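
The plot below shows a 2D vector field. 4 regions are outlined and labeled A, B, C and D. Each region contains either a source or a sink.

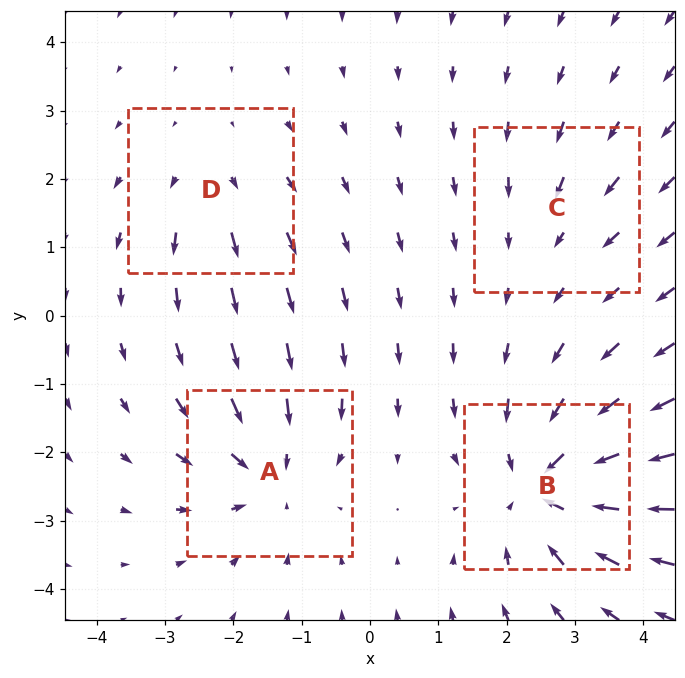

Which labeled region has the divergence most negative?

B

Divergence at each region's feature centre — A: about -5, B: about -7, C: about -2, D: about +3. Region B is most negative.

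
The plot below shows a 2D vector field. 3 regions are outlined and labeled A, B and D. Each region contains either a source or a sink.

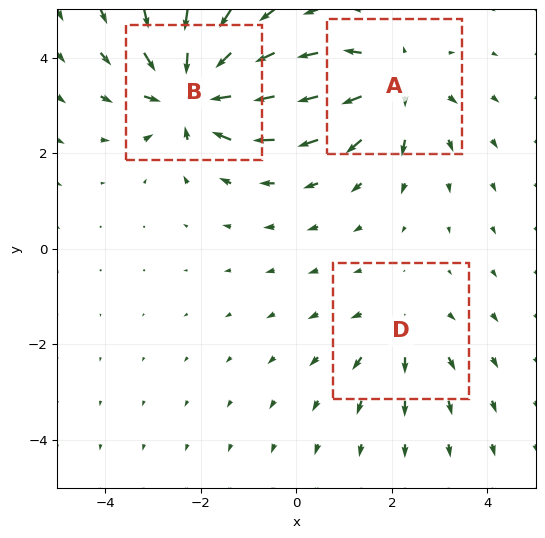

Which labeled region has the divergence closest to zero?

Divergence at each region's feature centre — A: about +4, B: about -6, D: about +2. Region D is closest to zero.

D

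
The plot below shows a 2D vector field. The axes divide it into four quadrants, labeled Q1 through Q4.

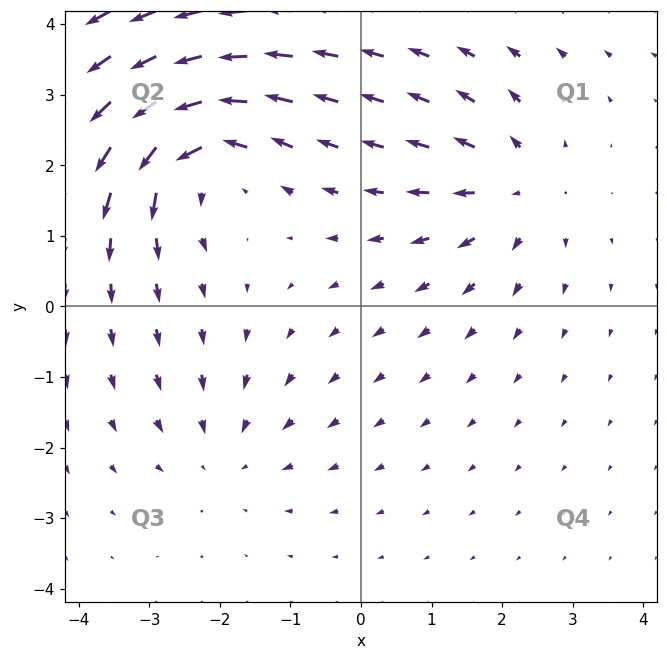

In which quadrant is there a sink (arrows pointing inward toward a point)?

The sink sits at approximately (-1.9, -2.1), which lies in quadrant Q3. The divergence there is about -2, negative as expected for a sink.

Q3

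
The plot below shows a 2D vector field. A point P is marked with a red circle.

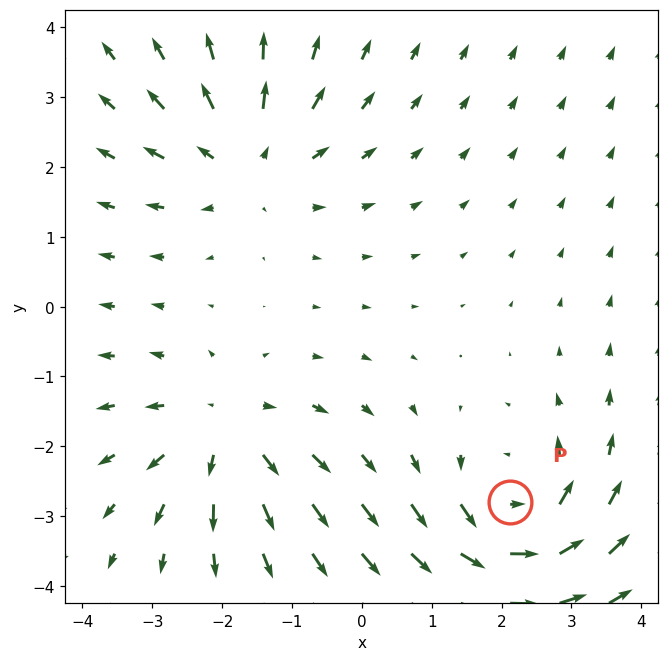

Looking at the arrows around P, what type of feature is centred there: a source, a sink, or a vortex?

vortex

At P (2.1, -2.8) the arrows circulate counterclockwise. Divergence ≈0, curl about +6 — near-zero divergence with nonzero curl is a vortex.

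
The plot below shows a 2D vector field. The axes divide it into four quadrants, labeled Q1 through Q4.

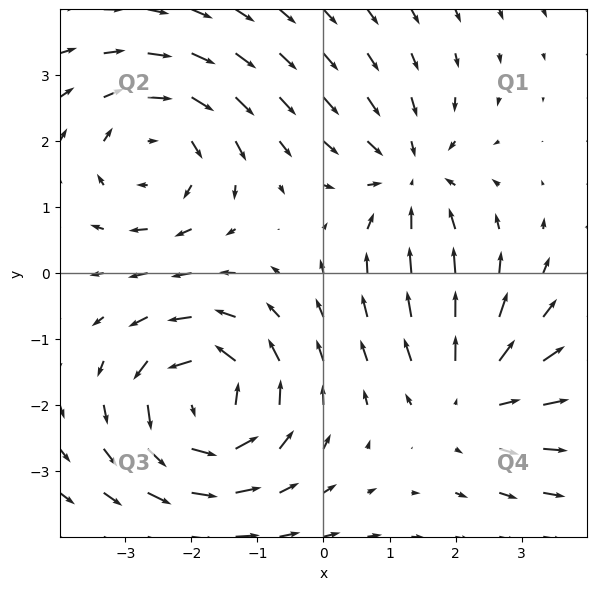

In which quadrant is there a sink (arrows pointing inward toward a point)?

The sink sits at approximately (1.3, 1.5), which lies in quadrant Q1. The divergence there is about -3, negative as expected for a sink.

Q1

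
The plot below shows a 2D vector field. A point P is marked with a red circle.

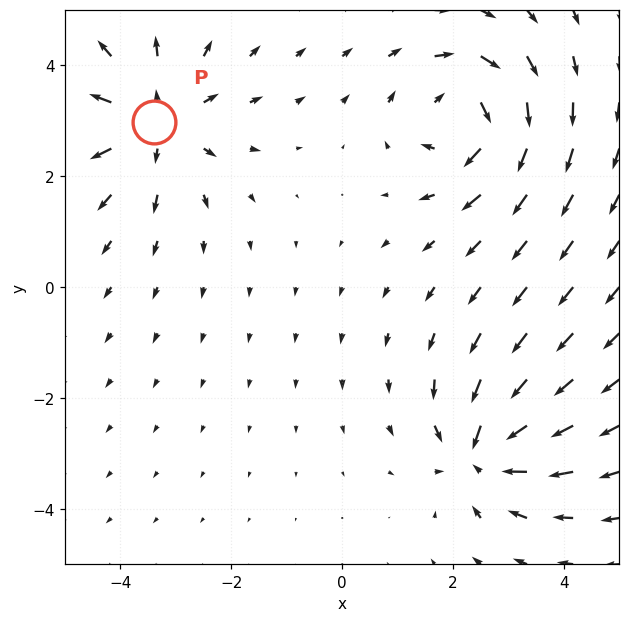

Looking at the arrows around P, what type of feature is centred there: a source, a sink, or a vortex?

source

At P (-3.4, 3.0) the arrows spread outward. Divergence about +4, curl ≈0 — positive divergence with near-zero curl is a source.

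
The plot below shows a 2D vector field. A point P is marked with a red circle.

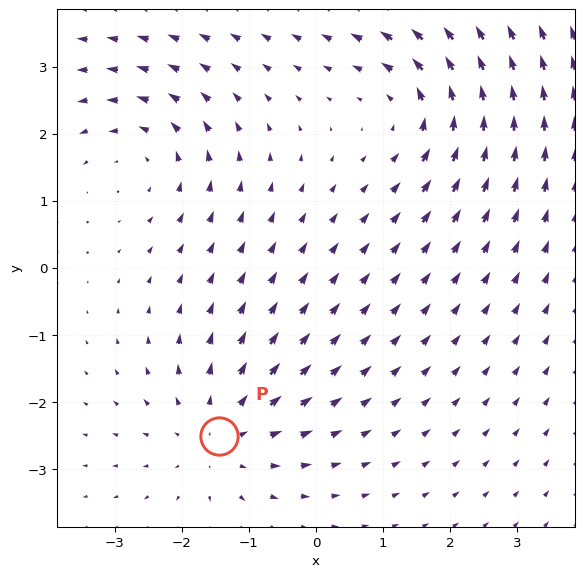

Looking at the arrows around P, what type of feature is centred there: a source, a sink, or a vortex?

At P (-1.5, -2.5) the arrows spread outward. Divergence about +4, curl ≈0 — positive divergence with near-zero curl is a source.

source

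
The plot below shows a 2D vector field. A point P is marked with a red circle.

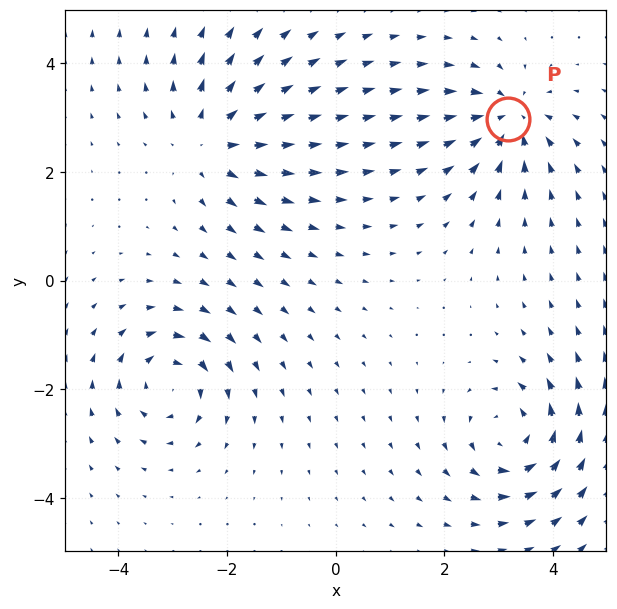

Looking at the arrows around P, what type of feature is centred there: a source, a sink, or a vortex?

At P (3.2, 3.0) the arrows converge inward. Divergence about -5, curl ≈0 — negative divergence with near-zero curl is a sink.

sink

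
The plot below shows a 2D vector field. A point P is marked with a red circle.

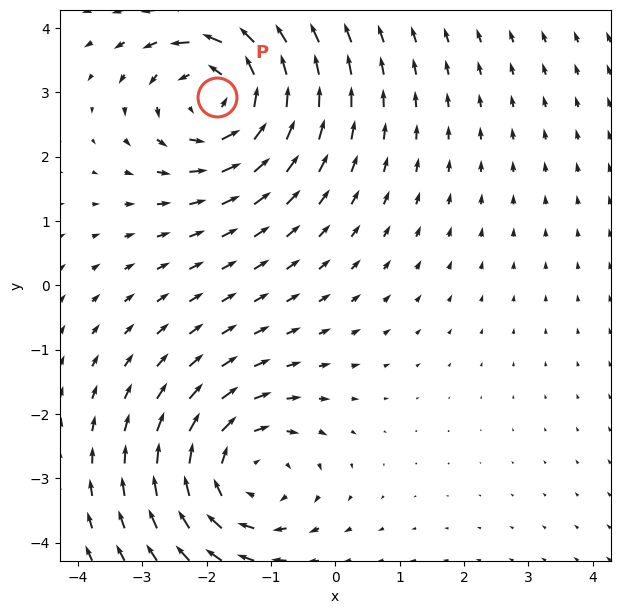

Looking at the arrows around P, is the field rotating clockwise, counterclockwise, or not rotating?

counterclockwise

Near P at (-1.8, 2.9) the arrows circulate counterclockwise. The curl (z-component) there is about +4; positive curl means counterclockwise rotation.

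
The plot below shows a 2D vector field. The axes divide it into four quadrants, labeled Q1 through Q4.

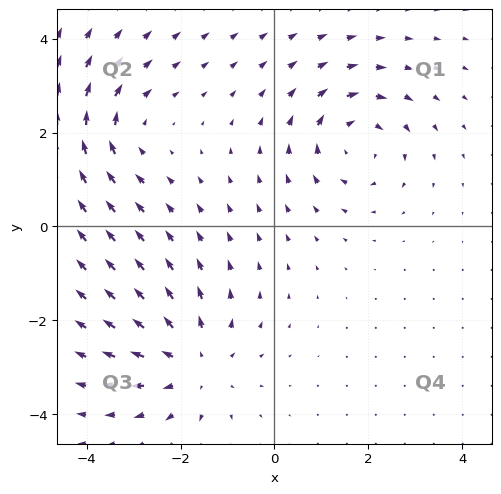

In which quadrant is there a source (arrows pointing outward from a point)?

Q3

The source sits at approximately (-1.7, -2.9), which lies in quadrant Q3. The divergence there is about +4, positive as expected for a source.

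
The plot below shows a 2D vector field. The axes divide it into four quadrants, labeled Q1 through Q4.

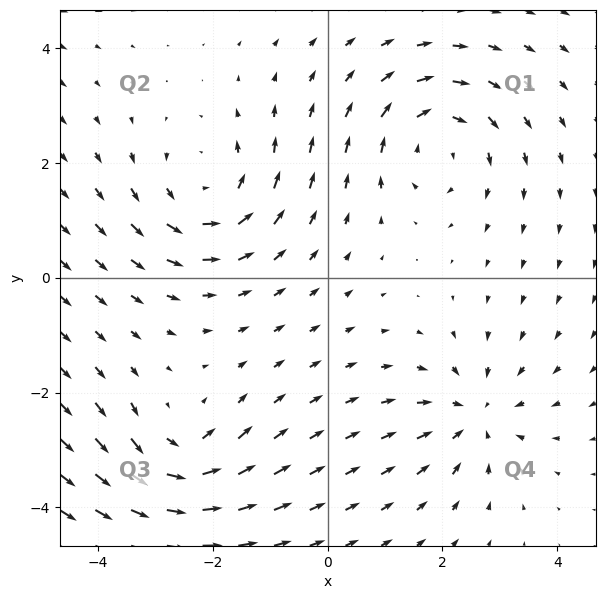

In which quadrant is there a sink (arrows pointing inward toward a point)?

The sink sits at approximately (2.6, -2.4), which lies in quadrant Q4. The divergence there is about -3, negative as expected for a sink.

Q4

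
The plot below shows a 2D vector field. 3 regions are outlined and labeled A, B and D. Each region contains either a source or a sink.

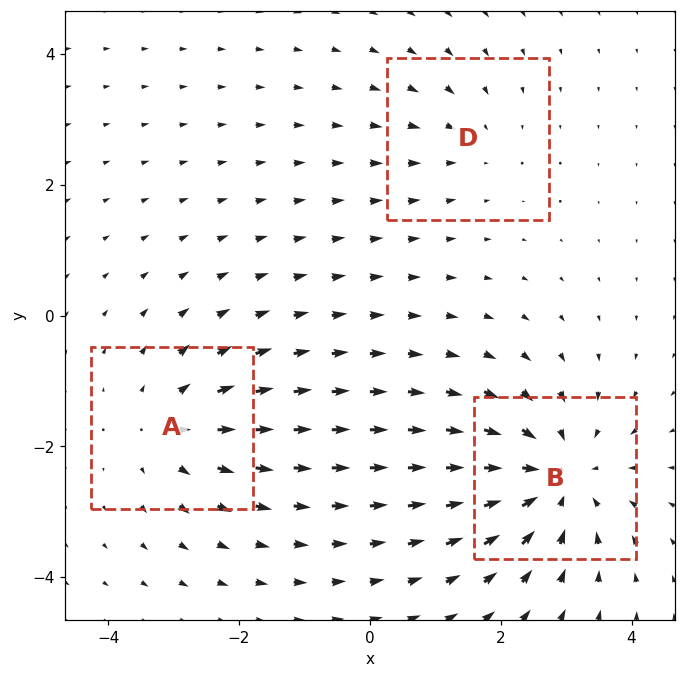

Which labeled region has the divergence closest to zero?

Divergence at each region's feature centre — A: about +3, B: about -4, D: about -2. Region D is closest to zero.

D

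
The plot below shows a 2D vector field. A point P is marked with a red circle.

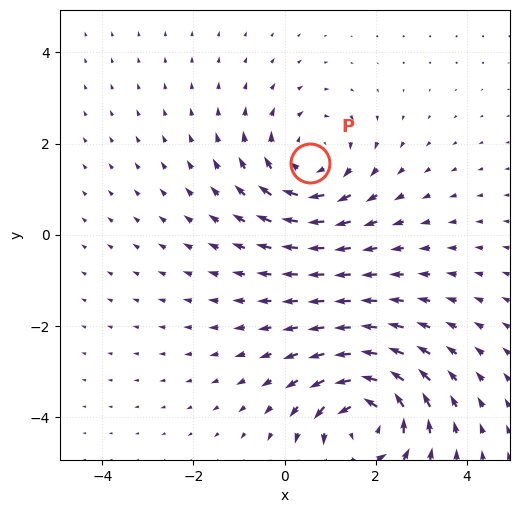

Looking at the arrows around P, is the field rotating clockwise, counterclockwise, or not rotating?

clockwise

Near P at (0.6, 1.6) the arrows circulate clockwise. The curl (z-component) there is about -3; negative curl means clockwise rotation.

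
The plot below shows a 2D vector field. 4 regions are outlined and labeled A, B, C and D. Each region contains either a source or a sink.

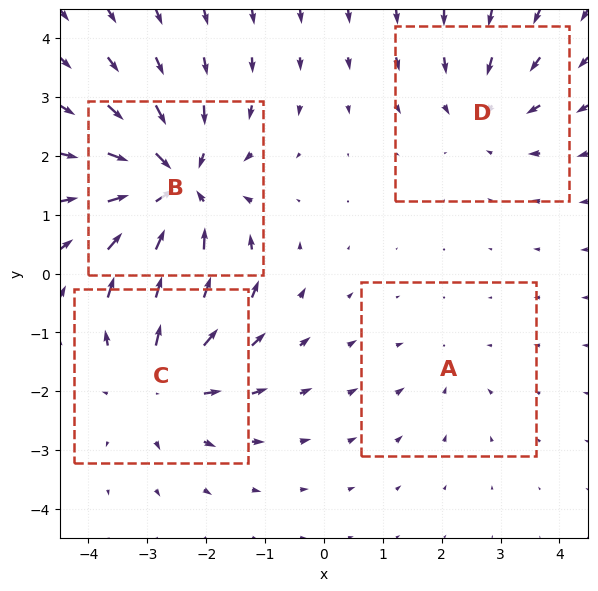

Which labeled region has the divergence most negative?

B

Divergence at each region's feature centre — A: about -2, B: about -6, C: about +4, D: about -3. Region B is most negative.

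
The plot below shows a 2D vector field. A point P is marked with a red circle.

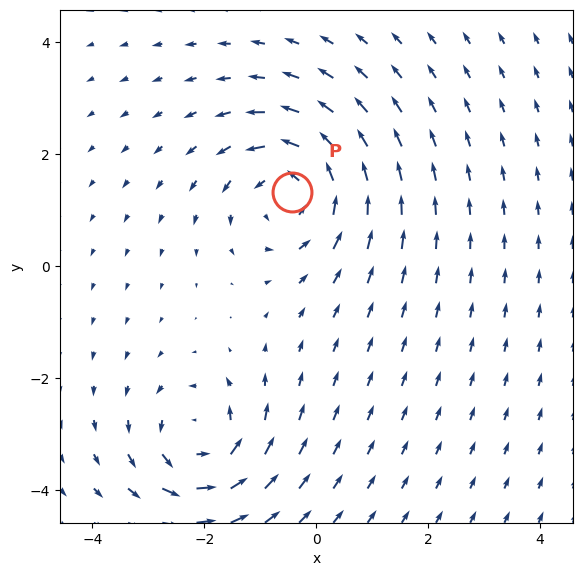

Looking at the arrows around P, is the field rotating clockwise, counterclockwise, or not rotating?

Near P at (-0.4, 1.3) the arrows circulate counterclockwise. The curl (z-component) there is about +4; positive curl means counterclockwise rotation.

counterclockwise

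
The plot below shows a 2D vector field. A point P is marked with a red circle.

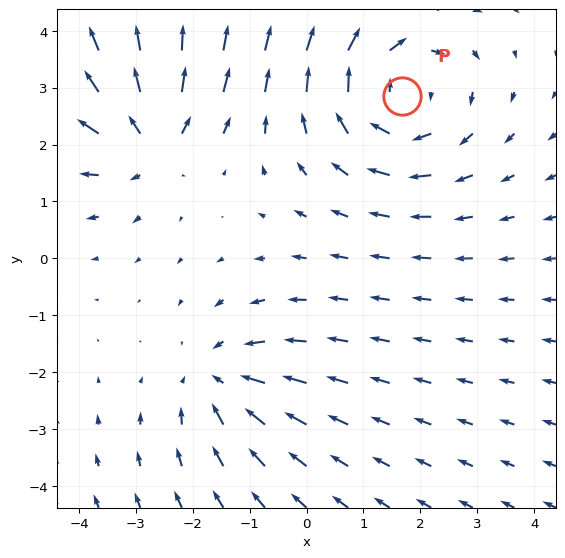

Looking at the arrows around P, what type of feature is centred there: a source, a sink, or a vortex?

vortex

At P (1.7, 2.9) the arrows circulate clockwise. Divergence ≈0, curl about -4 — near-zero divergence with nonzero curl is a vortex.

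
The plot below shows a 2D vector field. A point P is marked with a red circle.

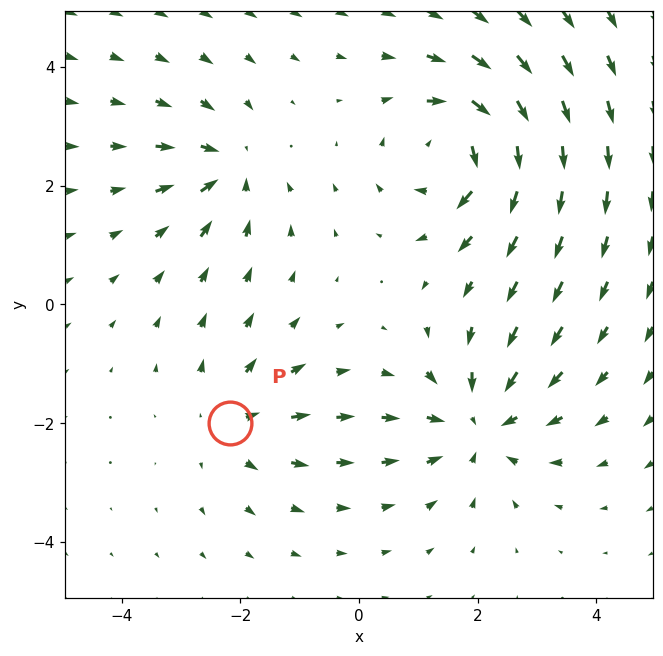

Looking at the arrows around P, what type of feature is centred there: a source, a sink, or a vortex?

source

At P (-2.2, -2.0) the arrows spread outward. Divergence about +3, curl ≈0 — positive divergence with near-zero curl is a source.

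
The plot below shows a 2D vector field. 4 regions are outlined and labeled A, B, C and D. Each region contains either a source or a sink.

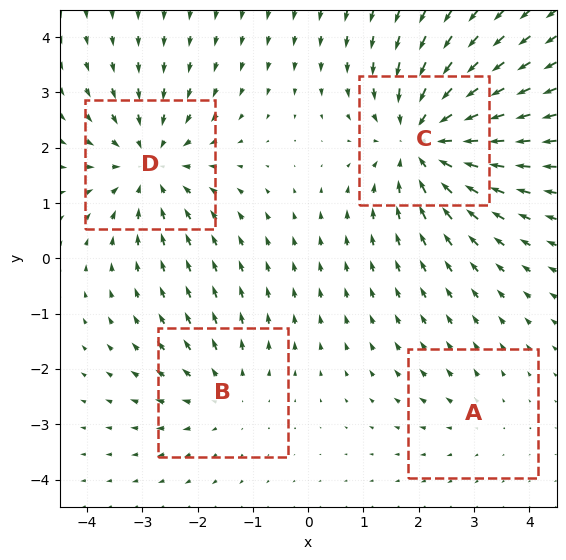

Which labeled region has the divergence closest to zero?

Divergence at each region's feature centre — A: about +2, B: about +3, C: about -6, D: about -5. Region A is closest to zero.

A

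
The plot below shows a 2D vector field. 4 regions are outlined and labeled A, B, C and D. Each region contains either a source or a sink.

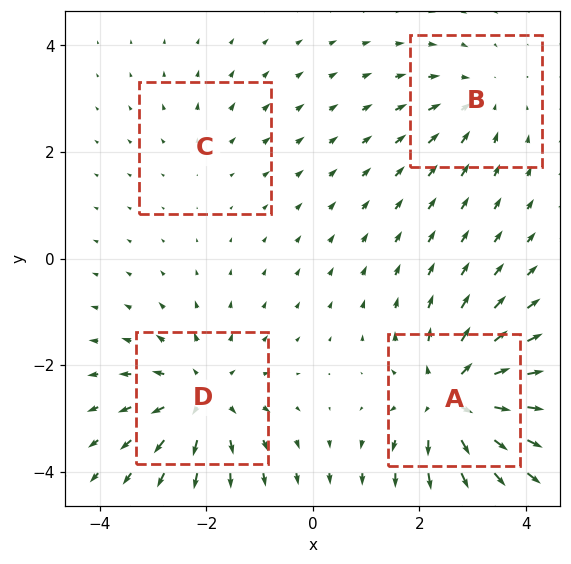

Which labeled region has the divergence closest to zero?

Divergence at each region's feature centre — A: about +7, B: about -3, C: about +2, D: about +5. Region C is closest to zero.

C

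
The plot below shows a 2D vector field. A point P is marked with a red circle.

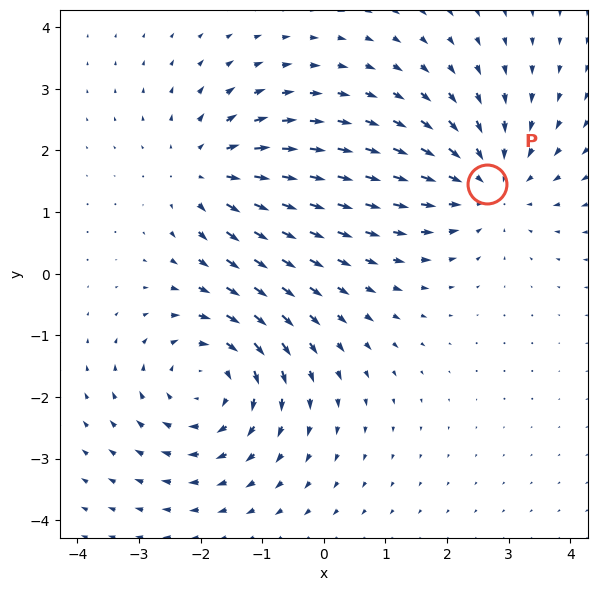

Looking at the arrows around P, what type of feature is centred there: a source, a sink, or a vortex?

At P (2.7, 1.5) the arrows converge inward. Divergence about -3, curl ≈0 — negative divergence with near-zero curl is a sink.

sink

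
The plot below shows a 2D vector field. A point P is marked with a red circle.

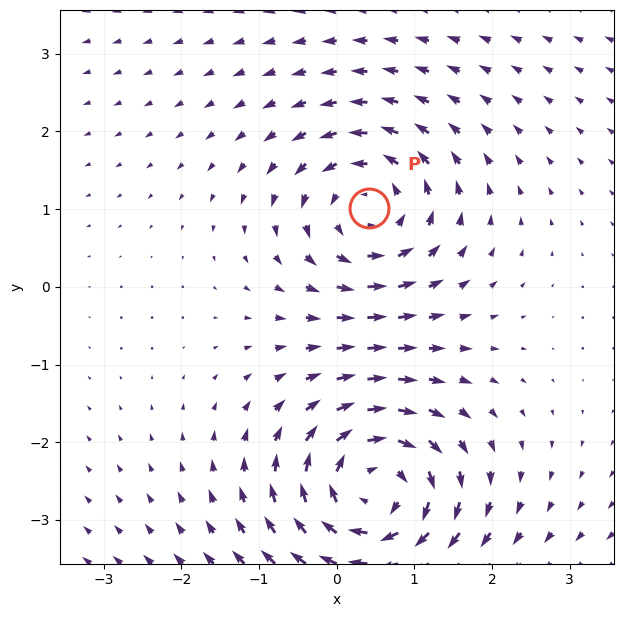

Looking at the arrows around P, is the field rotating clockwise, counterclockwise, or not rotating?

Near P at (0.4, 1.0) the arrows circulate counterclockwise. The curl (z-component) there is about +4; positive curl means counterclockwise rotation.

counterclockwise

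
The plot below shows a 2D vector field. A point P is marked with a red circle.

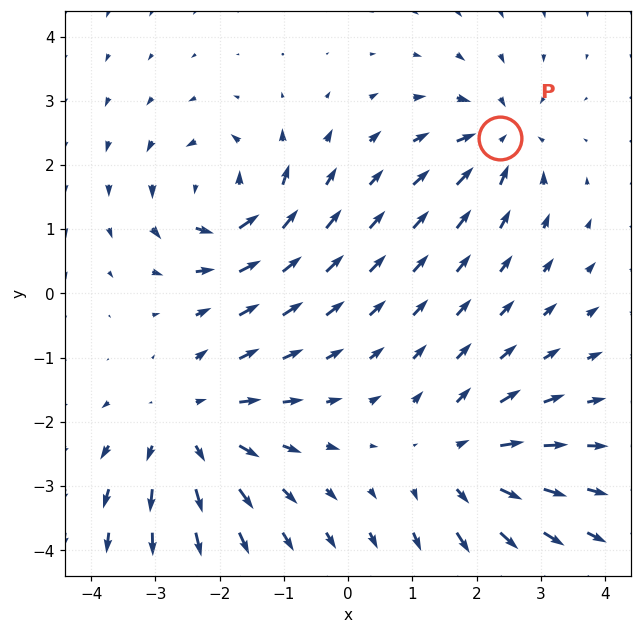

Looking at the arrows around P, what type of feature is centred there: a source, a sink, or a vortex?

At P (2.4, 2.4) the arrows converge inward. Divergence about -4, curl ≈0 — negative divergence with near-zero curl is a sink.

sink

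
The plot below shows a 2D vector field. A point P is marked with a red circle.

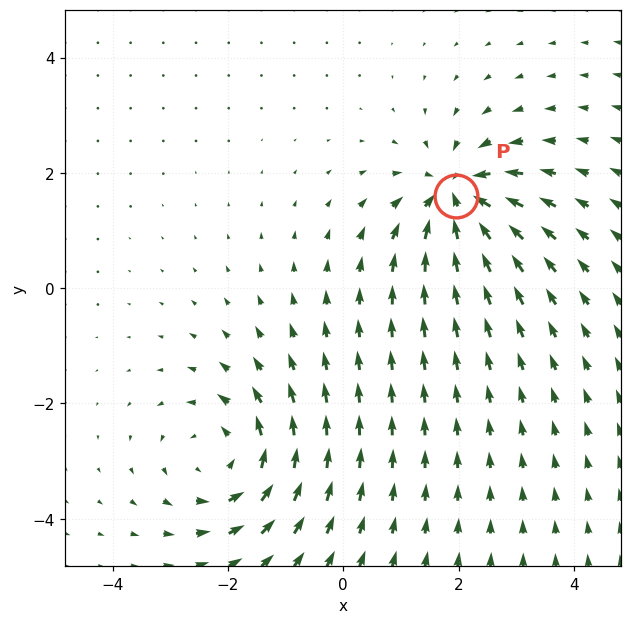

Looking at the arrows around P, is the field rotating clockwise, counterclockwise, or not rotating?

not rotating

Near P at (2.0, 1.6) the arrows show no circulation. The curl there is ≈0.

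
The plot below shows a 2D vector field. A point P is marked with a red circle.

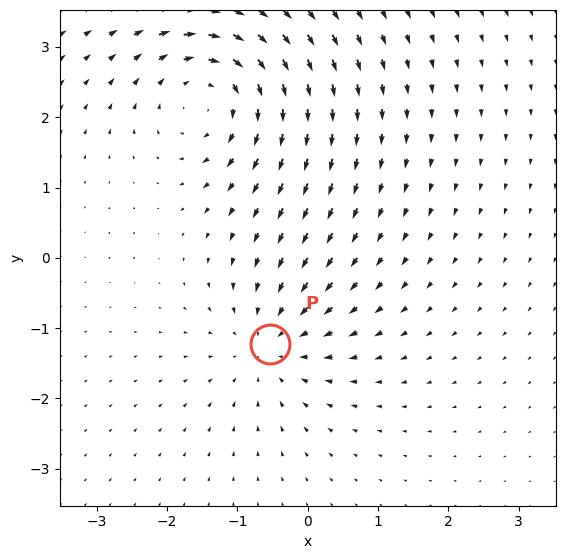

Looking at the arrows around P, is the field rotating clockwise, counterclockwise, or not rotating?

not rotating

Near P at (-0.5, -1.2) the arrows show no circulation. The curl there is ≈0.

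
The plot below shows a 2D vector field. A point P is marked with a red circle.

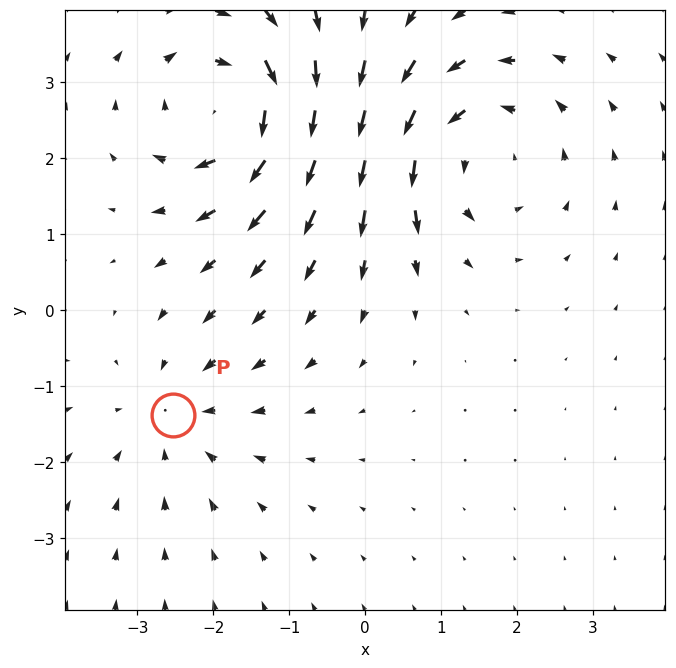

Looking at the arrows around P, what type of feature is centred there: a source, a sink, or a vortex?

sink

At P (-2.5, -1.4) the arrows converge inward. Divergence about -3, curl ≈0 — negative divergence with near-zero curl is a sink.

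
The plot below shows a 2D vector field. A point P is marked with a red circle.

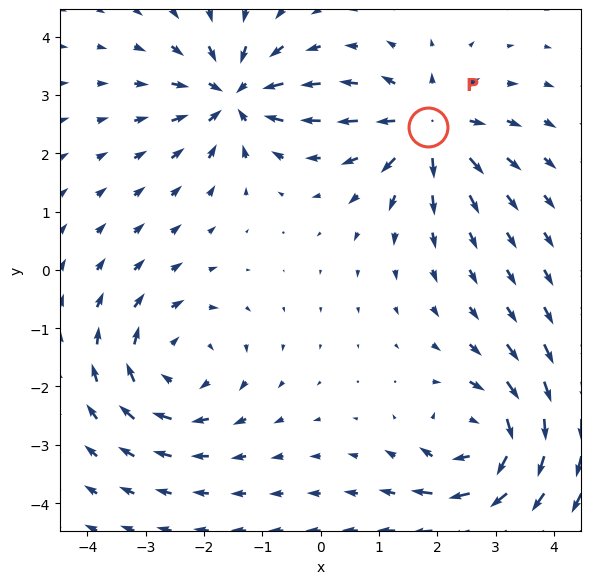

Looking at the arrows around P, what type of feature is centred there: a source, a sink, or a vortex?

At P (1.8, 2.5) the arrows spread outward. Divergence about +5, curl ≈0 — positive divergence with near-zero curl is a source.

source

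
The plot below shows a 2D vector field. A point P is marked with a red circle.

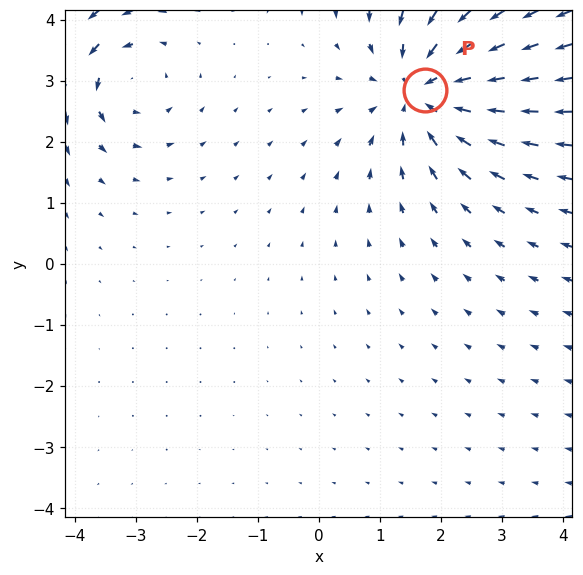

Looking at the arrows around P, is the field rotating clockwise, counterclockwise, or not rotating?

not rotating

Near P at (1.7, 2.8) the arrows show no circulation. The curl there is ≈0.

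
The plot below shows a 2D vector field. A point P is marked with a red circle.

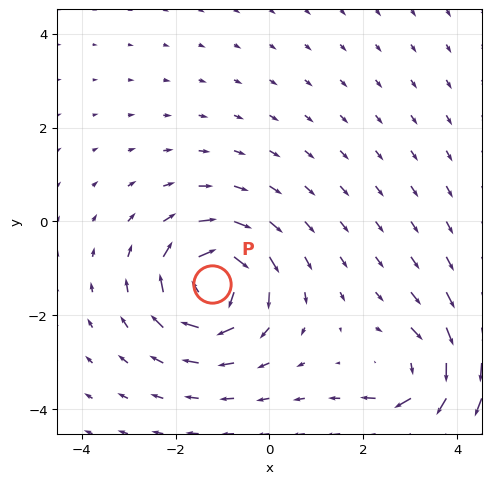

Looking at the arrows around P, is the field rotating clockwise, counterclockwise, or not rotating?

Near P at (-1.2, -1.3) the arrows circulate clockwise. The curl (z-component) there is about -5; negative curl means clockwise rotation.

clockwise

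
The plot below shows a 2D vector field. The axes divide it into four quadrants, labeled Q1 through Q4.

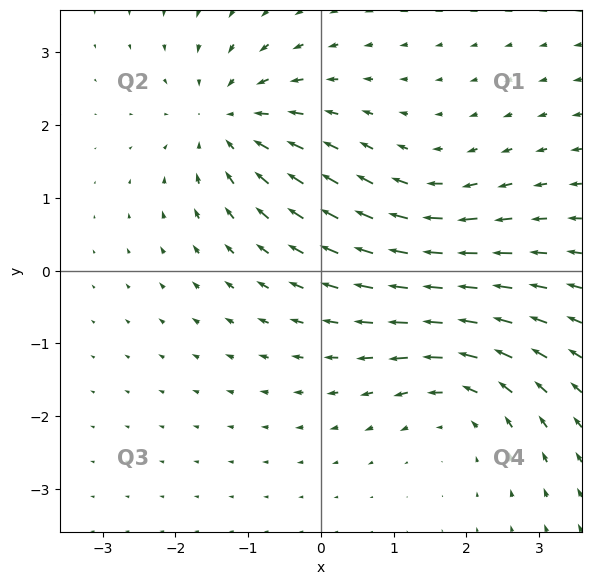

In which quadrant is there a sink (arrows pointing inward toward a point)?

The sink sits at approximately (-1.3, 2.0), which lies in quadrant Q2. The divergence there is about -4, negative as expected for a sink.

Q2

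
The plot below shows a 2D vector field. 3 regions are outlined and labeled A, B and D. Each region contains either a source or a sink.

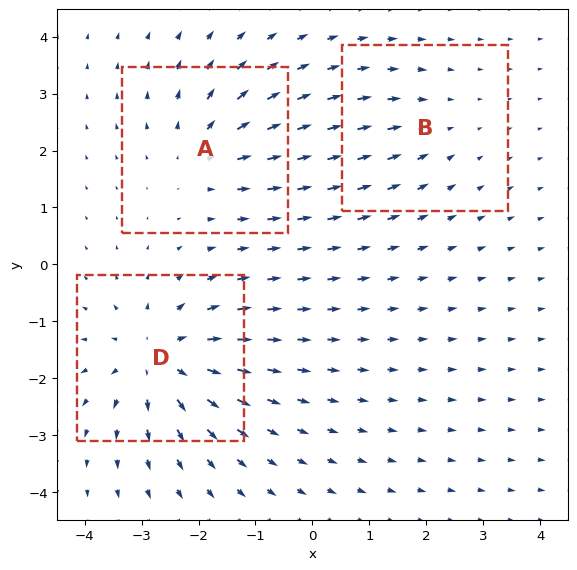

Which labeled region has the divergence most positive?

D

Divergence at each region's feature centre — A: about +3, B: about -2, D: about +4. Region D is most positive.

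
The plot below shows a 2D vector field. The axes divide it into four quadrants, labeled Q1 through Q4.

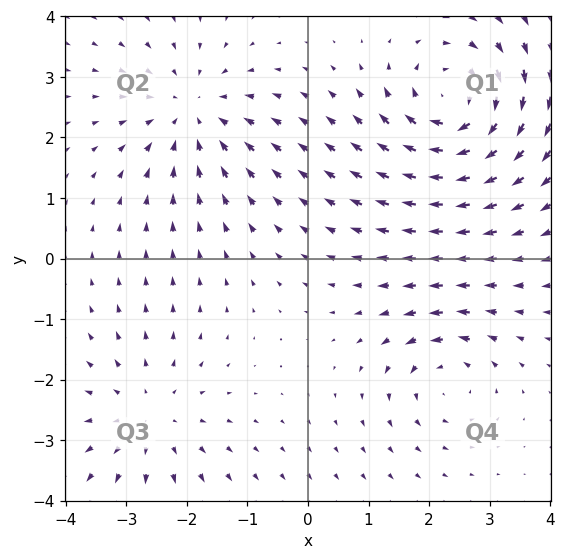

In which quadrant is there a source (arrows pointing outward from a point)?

Q3

The source sits at approximately (-2.6, -2.6), which lies in quadrant Q3. The divergence there is about +3, positive as expected for a source.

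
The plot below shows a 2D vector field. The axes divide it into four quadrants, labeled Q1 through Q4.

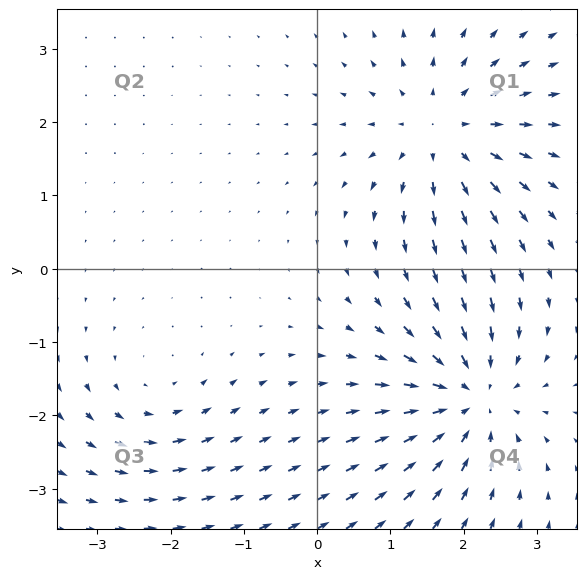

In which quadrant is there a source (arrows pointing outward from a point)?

The source sits at approximately (1.7, 1.9), which lies in quadrant Q1. The divergence there is about +4, positive as expected for a source.

Q1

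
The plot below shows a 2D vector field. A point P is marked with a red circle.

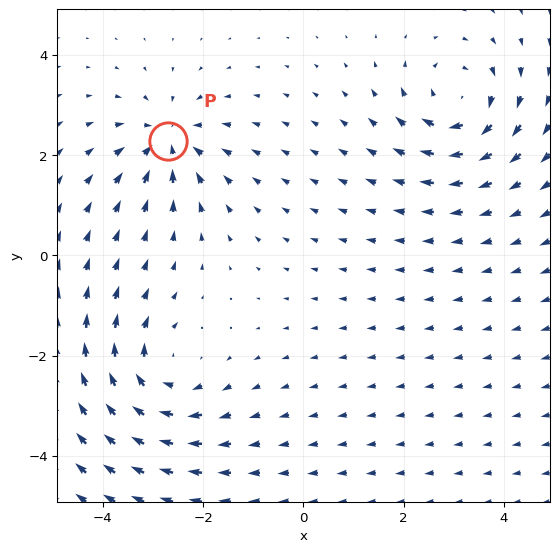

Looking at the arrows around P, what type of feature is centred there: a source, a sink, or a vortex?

sink

At P (-2.7, 2.3) the arrows converge inward. Divergence about -4, curl ≈0 — negative divergence with near-zero curl is a sink.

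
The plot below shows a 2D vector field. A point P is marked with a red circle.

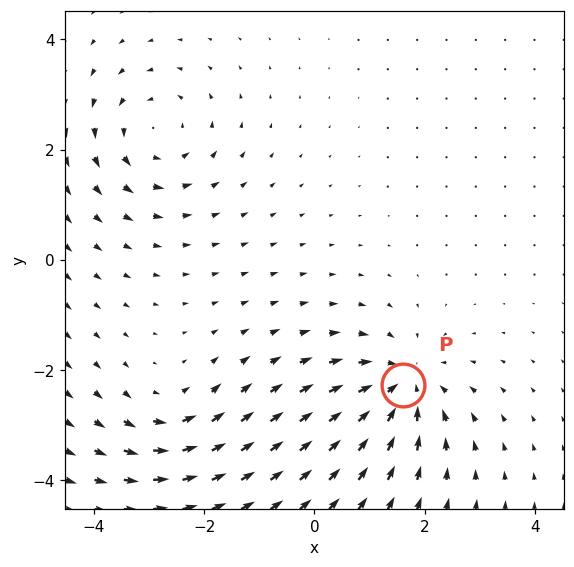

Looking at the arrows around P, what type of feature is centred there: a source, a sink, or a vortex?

At P (1.6, -2.3) the arrows converge inward. Divergence about -5, curl ≈0 — negative divergence with near-zero curl is a sink.

sink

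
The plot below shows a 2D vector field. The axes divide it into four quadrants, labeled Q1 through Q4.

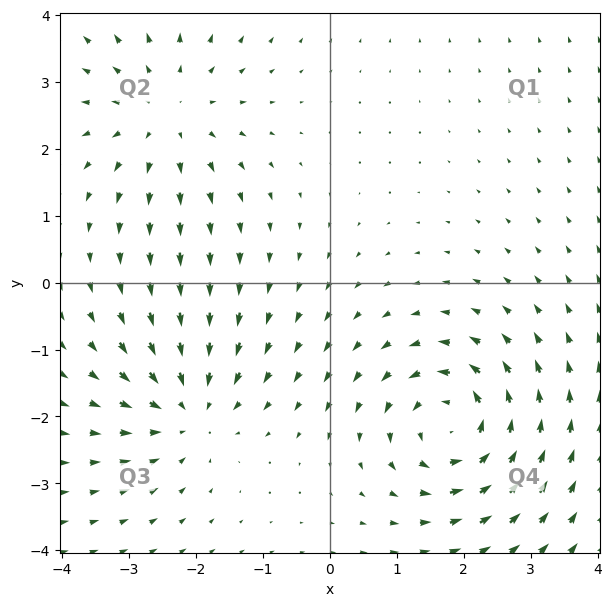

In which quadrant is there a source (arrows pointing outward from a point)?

The source sits at approximately (-2.4, 2.5), which lies in quadrant Q2. The divergence there is about +3, positive as expected for a source.

Q2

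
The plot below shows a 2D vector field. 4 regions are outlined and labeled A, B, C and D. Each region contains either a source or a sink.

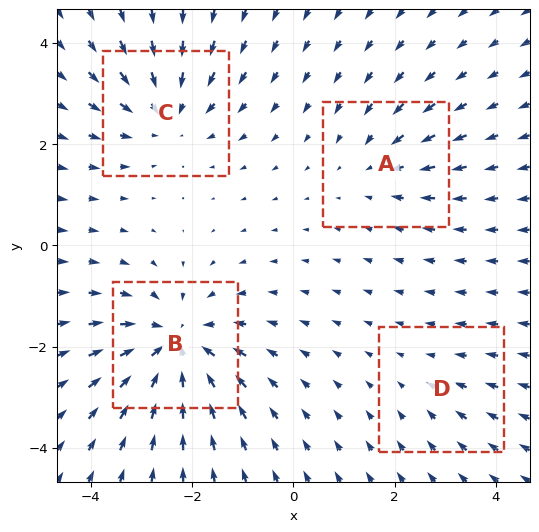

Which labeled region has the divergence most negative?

B

Divergence at each region's feature centre — A: about -3, B: about -7, C: about -5, D: about -2. Region B is most negative.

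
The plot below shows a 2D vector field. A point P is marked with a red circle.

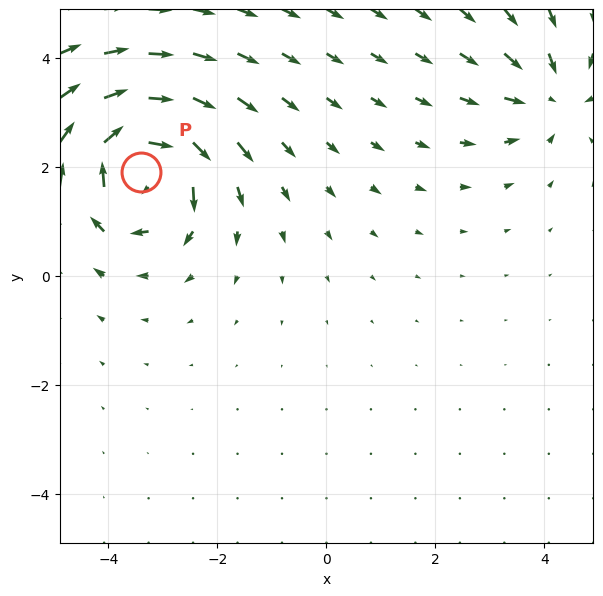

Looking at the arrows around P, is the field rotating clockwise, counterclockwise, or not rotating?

clockwise

Near P at (-3.4, 1.9) the arrows circulate clockwise. The curl (z-component) there is about -6; negative curl means clockwise rotation.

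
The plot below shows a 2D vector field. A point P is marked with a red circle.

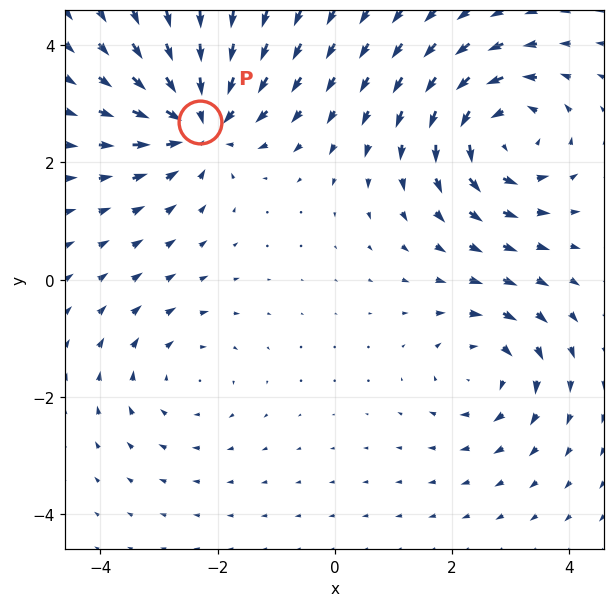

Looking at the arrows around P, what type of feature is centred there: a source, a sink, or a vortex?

sink

At P (-2.3, 2.7) the arrows converge inward. Divergence about -5, curl ≈0 — negative divergence with near-zero curl is a sink.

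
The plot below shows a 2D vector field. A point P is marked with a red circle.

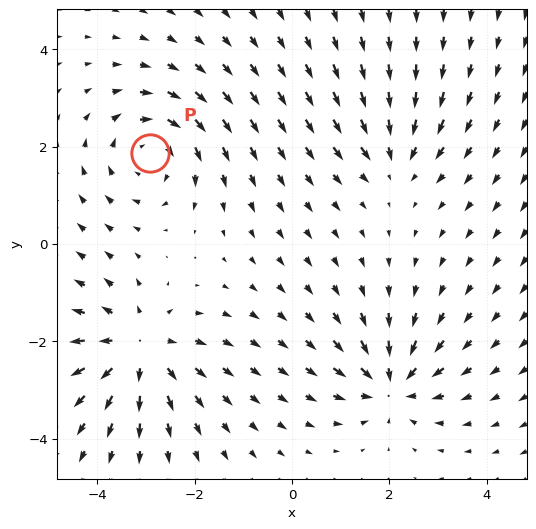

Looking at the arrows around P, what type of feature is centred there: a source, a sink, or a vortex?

At P (-2.9, 1.9) the arrows circulate clockwise. Divergence ≈0, curl about -4 — near-zero divergence with nonzero curl is a vortex.

vortex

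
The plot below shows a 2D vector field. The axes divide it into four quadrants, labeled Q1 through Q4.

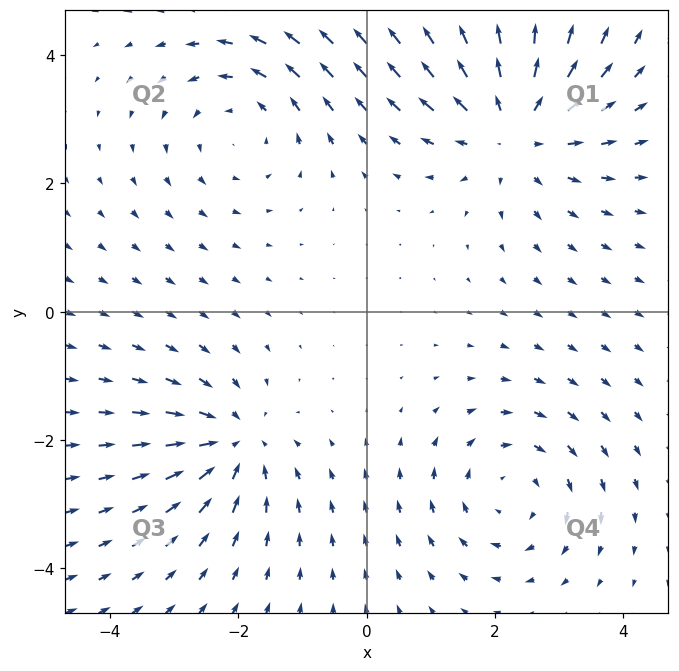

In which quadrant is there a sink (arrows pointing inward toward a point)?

The sink sits at approximately (-2.1, -2.1), which lies in quadrant Q3. The divergence there is about -4, negative as expected for a sink.

Q3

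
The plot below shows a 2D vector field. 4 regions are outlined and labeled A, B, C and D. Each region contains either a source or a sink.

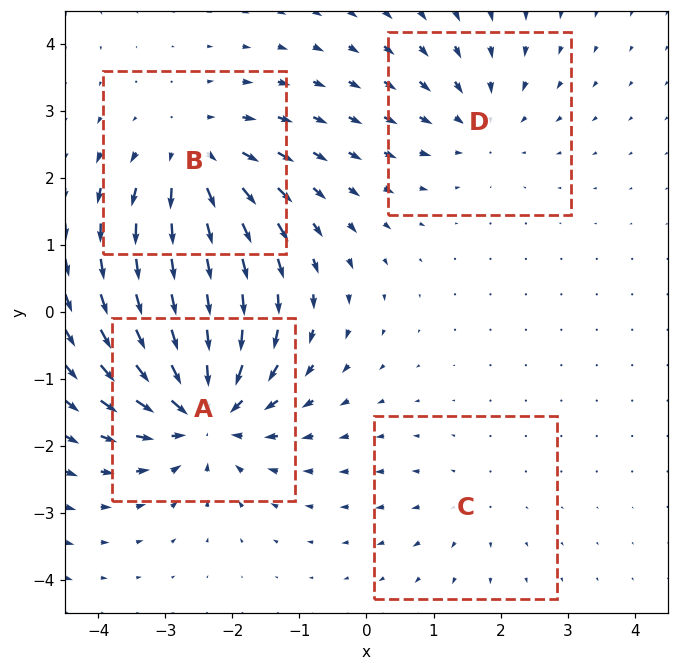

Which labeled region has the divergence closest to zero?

C

Divergence at each region's feature centre — A: about -7, B: about +5, C: about +2, D: about -3. Region C is closest to zero.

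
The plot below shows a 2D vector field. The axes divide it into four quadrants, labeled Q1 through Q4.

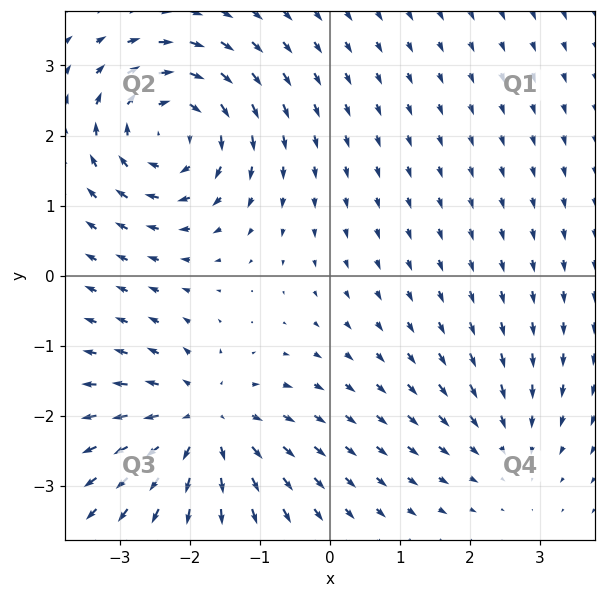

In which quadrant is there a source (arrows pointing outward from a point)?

The source sits at approximately (-1.8, -2.1), which lies in quadrant Q3. The divergence there is about +5, positive as expected for a source.

Q3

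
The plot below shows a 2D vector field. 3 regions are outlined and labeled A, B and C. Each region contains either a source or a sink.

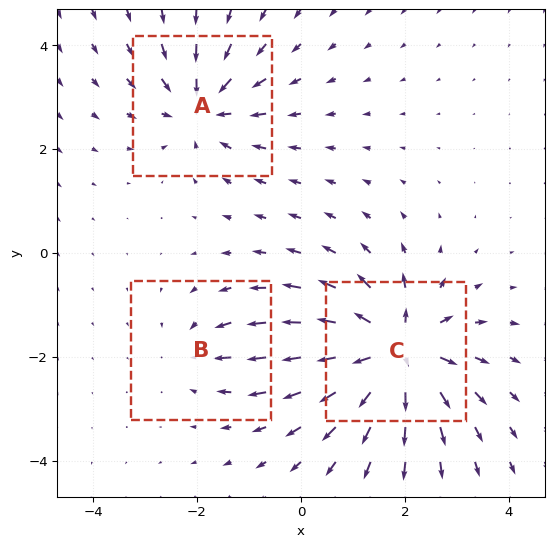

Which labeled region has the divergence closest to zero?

Divergence at each region's feature centre — A: about -4, B: about -2, C: about +6. Region B is closest to zero.

B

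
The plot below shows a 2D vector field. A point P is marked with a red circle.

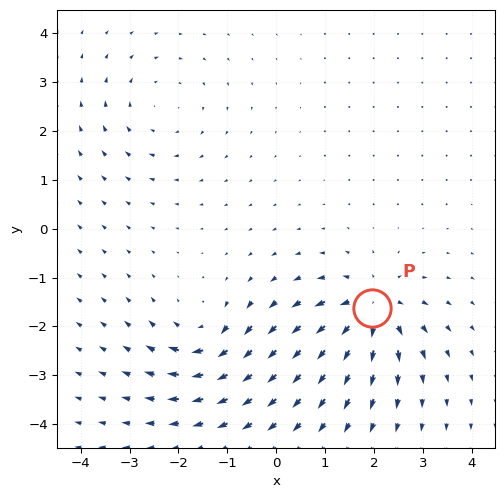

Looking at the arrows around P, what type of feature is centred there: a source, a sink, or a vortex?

At P (2.0, -1.6) the arrows spread outward. Divergence about +7, curl ≈0 — positive divergence with near-zero curl is a source.

source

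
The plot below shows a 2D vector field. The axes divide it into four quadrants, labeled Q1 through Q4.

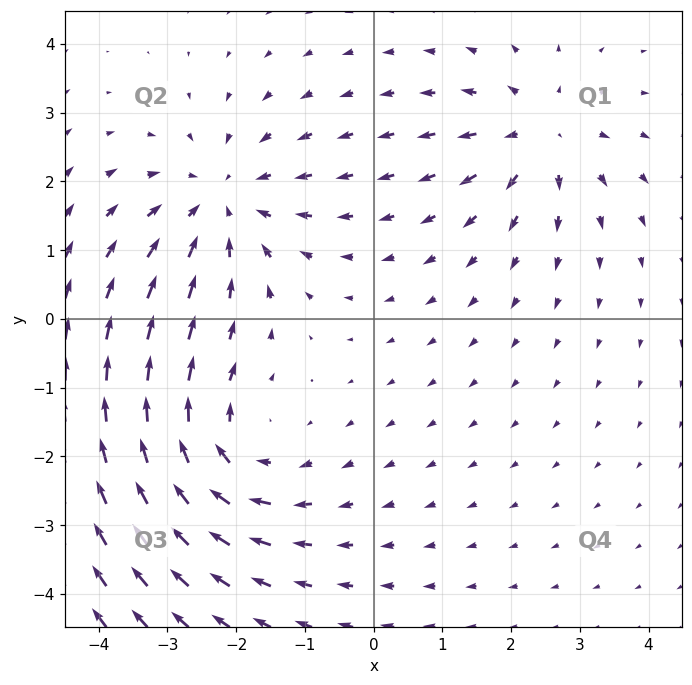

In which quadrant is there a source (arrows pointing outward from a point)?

The source sits at approximately (2.4, 2.7), which lies in quadrant Q1. The divergence there is about +3, positive as expected for a source.

Q1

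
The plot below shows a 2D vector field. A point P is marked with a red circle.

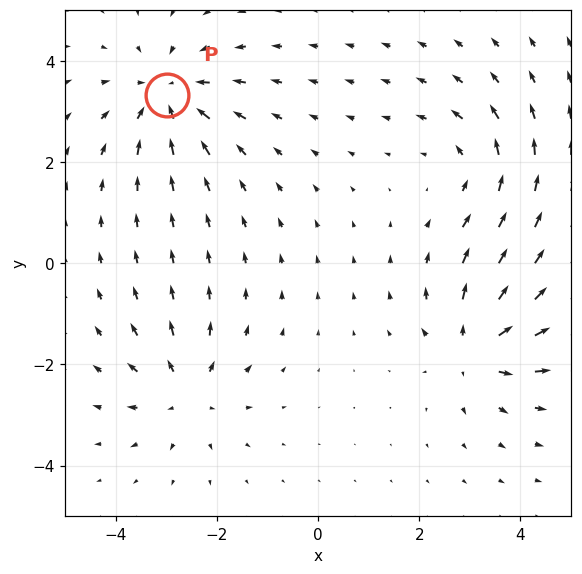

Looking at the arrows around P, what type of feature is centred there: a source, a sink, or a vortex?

sink

At P (-3.0, 3.3) the arrows converge inward. Divergence about -5, curl ≈0 — negative divergence with near-zero curl is a sink.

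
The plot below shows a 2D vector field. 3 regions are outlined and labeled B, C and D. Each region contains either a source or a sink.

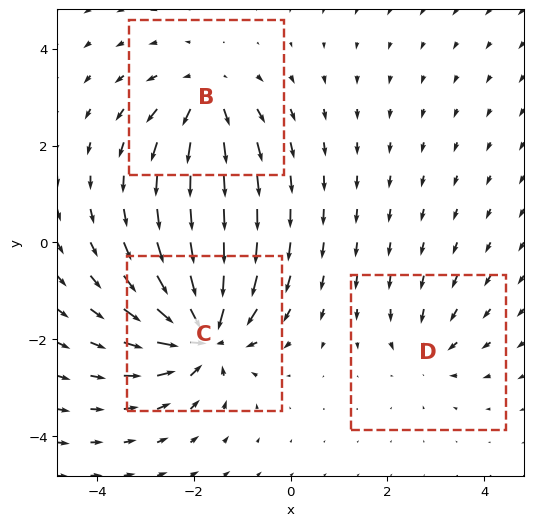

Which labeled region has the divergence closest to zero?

Divergence at each region's feature centre — B: about +4, C: about -6, D: about -3. Region D is closest to zero.

D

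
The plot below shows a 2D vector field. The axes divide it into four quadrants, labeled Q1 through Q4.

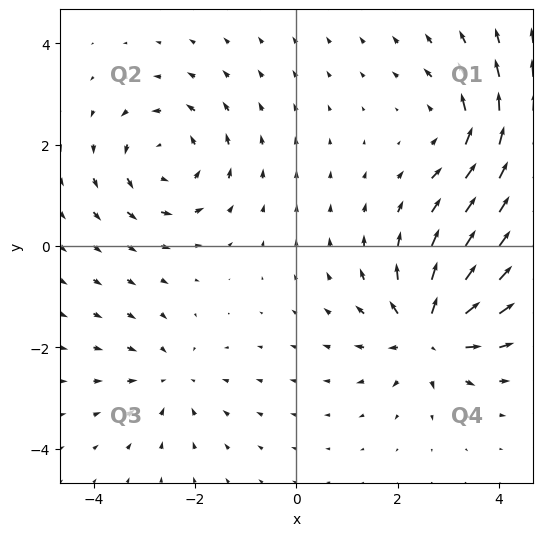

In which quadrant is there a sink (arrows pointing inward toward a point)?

Q3

The sink sits at approximately (-2.5, -2.6), which lies in quadrant Q3. The divergence there is about -3, negative as expected for a sink.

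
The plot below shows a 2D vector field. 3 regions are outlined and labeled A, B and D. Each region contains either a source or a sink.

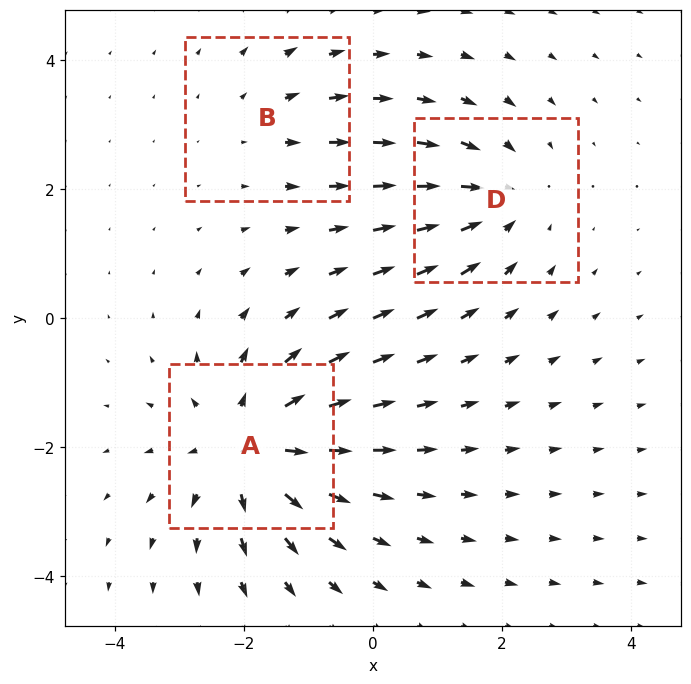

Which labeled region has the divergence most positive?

A

Divergence at each region's feature centre — A: about +4, B: about +2, D: about -3. Region A is most positive.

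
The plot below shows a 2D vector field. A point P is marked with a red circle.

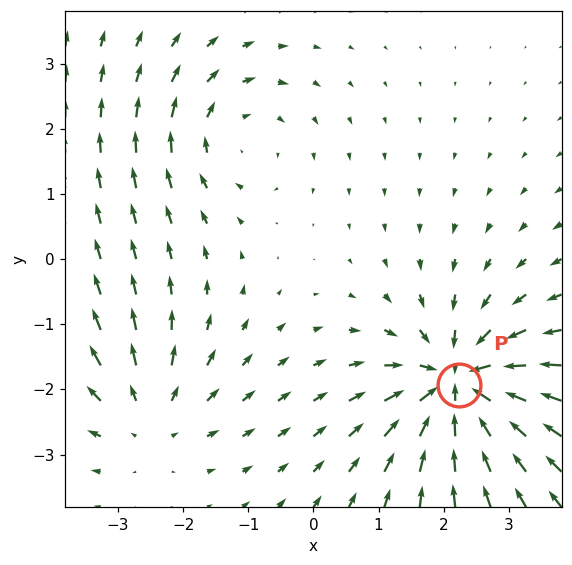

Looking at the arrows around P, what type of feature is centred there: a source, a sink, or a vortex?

At P (2.2, -1.9) the arrows converge inward. Divergence about -6, curl ≈0 — negative divergence with near-zero curl is a sink.

sink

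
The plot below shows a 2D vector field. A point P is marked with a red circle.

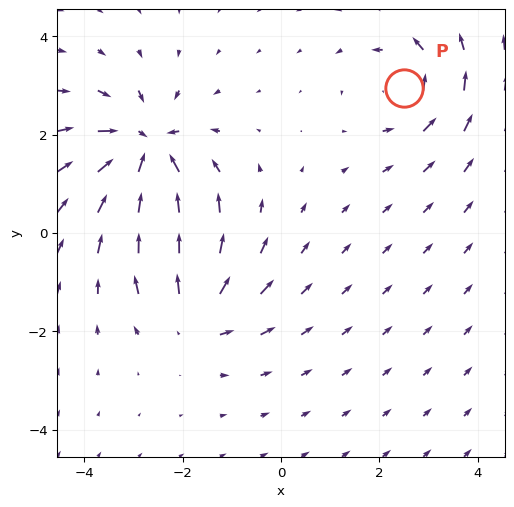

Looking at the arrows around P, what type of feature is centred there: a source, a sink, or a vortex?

At P (2.5, 3.0) the arrows circulate counterclockwise. Divergence ≈0, curl about +4 — near-zero divergence with nonzero curl is a vortex.

vortex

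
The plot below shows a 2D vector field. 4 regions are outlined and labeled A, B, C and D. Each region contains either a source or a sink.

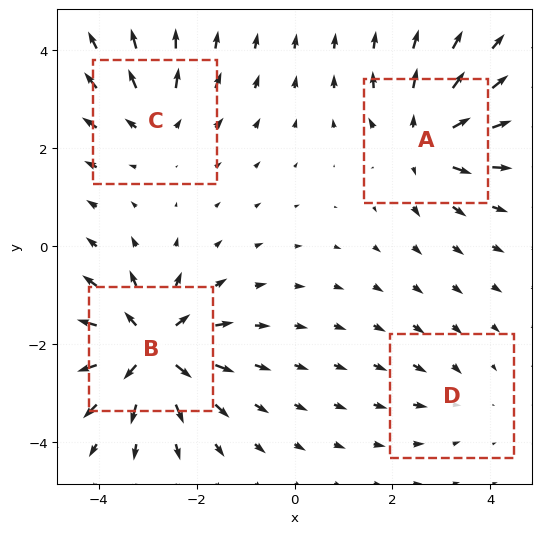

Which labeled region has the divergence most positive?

Divergence at each region's feature centre — A: about +6, B: about +8, C: about +4, D: about -2. Region B is most positive.

B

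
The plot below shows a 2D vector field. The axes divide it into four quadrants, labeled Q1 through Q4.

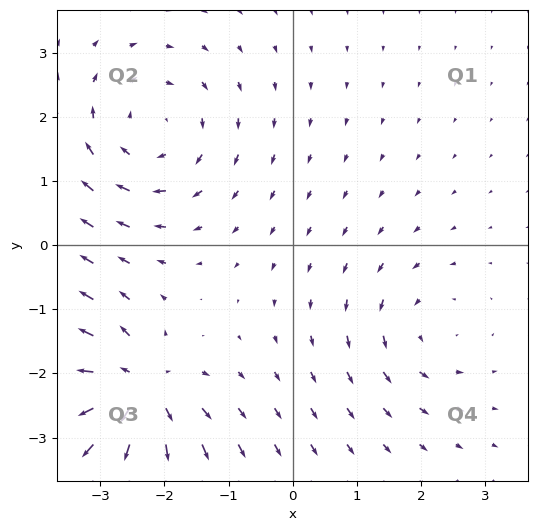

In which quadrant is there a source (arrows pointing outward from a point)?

The source sits at approximately (-2.5, -2.3), which lies in quadrant Q3. The divergence there is about +6, positive as expected for a source.

Q3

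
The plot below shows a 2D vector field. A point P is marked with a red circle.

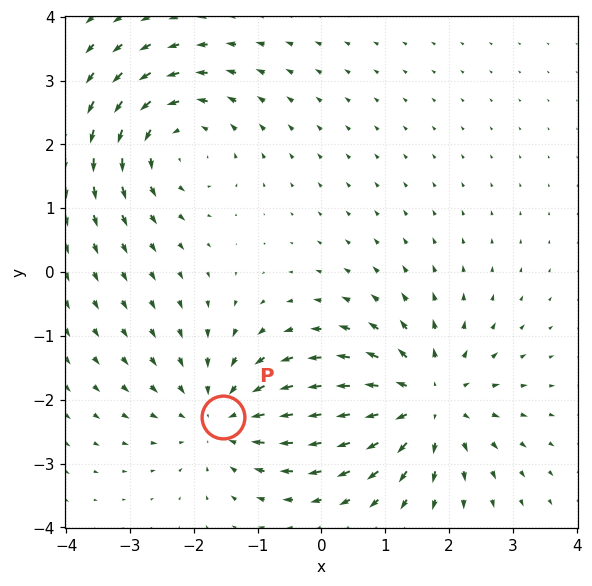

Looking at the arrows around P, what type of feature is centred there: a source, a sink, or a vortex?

sink

At P (-1.5, -2.3) the arrows converge inward. Divergence about -4, curl ≈0 — negative divergence with near-zero curl is a sink.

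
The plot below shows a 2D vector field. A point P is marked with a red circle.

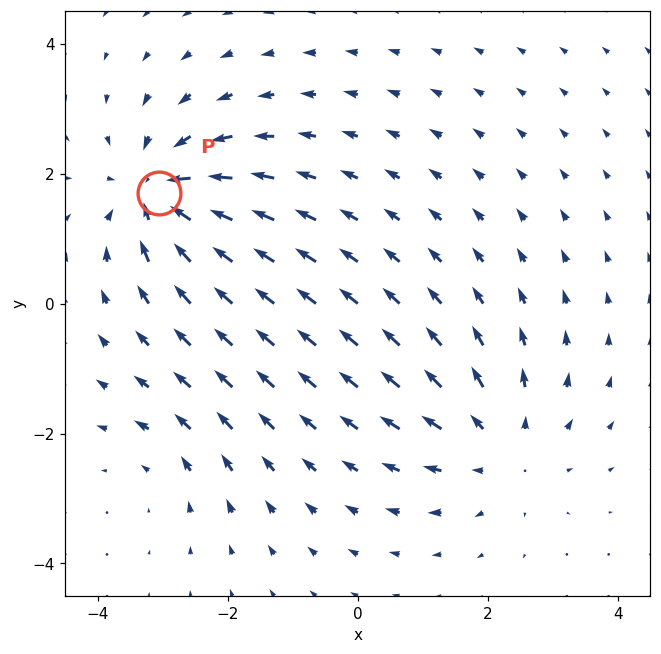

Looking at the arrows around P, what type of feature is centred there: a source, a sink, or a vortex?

sink

At P (-3.1, 1.7) the arrows converge inward. Divergence about -6, curl ≈0 — negative divergence with near-zero curl is a sink.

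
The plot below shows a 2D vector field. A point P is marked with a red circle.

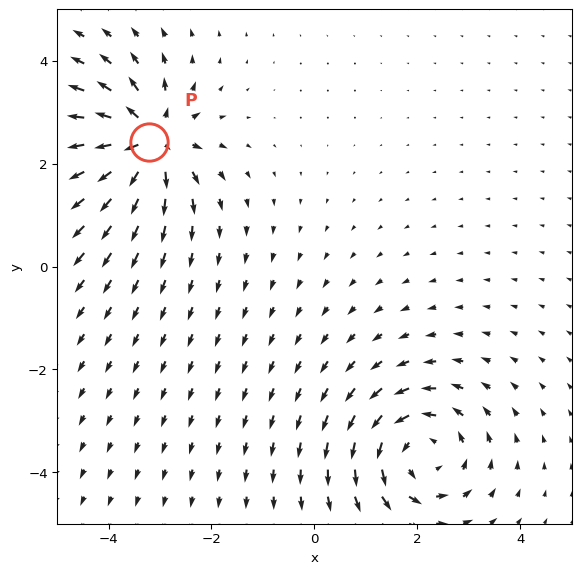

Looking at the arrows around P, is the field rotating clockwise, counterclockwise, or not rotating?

Near P at (-3.2, 2.4) the arrows show no circulation. The curl there is ≈0.

not rotating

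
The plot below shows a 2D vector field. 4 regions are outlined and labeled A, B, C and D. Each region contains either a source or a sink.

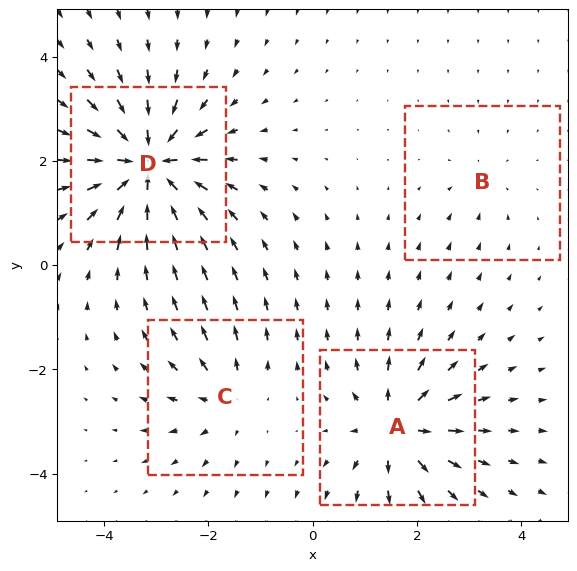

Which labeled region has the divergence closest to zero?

Divergence at each region's feature centre — A: about +6, B: about -2, C: about +4, D: about -9. Region B is closest to zero.

B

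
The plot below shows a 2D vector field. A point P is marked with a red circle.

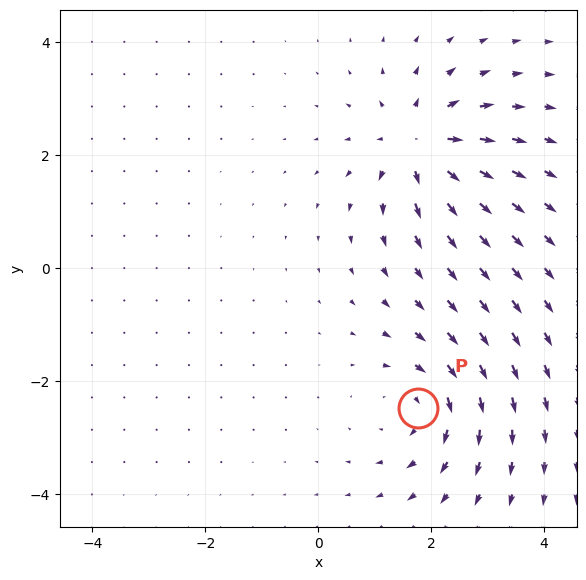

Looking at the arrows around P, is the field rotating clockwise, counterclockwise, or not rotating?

Near P at (1.8, -2.5) the arrows circulate clockwise. The curl (z-component) there is about -4; negative curl means clockwise rotation.

clockwise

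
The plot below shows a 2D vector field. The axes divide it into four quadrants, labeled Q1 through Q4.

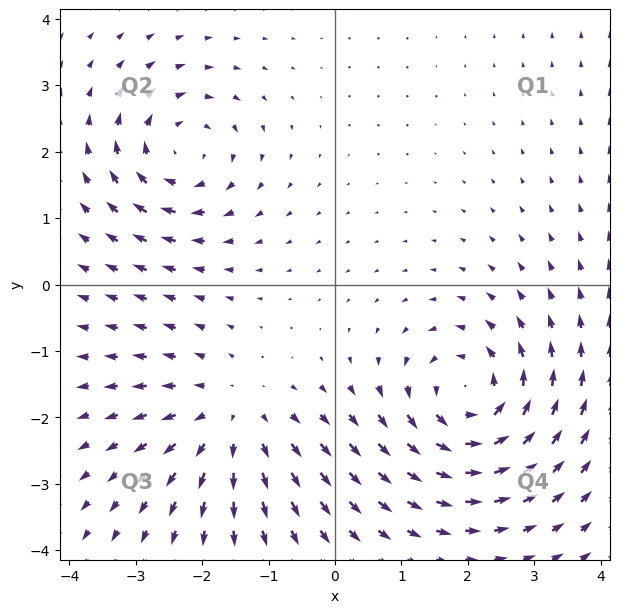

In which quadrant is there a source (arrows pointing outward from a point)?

The source sits at approximately (-1.6, -2.0), which lies in quadrant Q3. The divergence there is about +3, positive as expected for a source.

Q3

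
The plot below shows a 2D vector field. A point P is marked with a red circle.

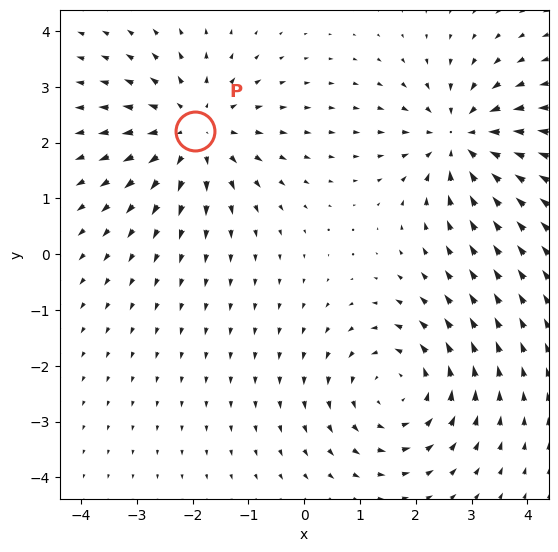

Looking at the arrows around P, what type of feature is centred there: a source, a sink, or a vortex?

source

At P (-2.0, 2.2) the arrows spread outward. Divergence about +4, curl ≈0 — positive divergence with near-zero curl is a source.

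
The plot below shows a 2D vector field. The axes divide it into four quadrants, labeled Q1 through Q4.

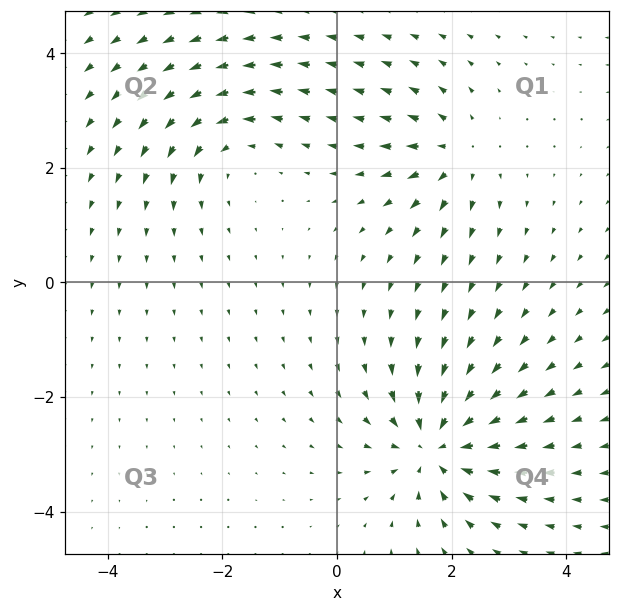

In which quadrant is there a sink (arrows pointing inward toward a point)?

Q4

The sink sits at approximately (1.7, -2.9), which lies in quadrant Q4. The divergence there is about -6, negative as expected for a sink.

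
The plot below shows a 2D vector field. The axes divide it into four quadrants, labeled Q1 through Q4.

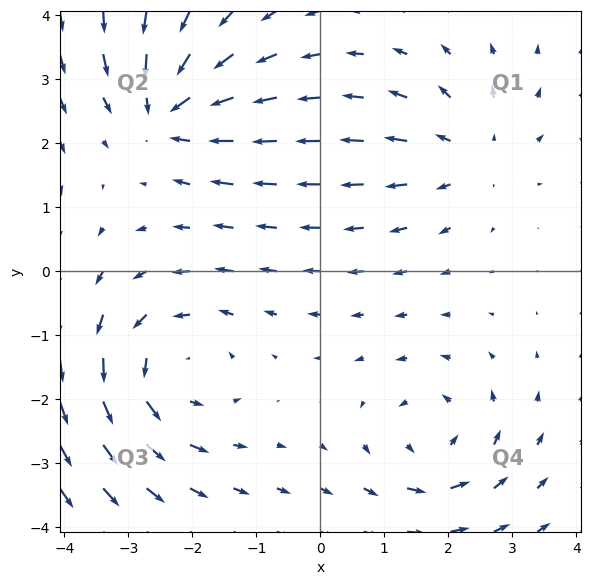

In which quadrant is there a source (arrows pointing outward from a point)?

The source sits at approximately (2.3, 1.8), which lies in quadrant Q1. The divergence there is about +3, positive as expected for a source.

Q1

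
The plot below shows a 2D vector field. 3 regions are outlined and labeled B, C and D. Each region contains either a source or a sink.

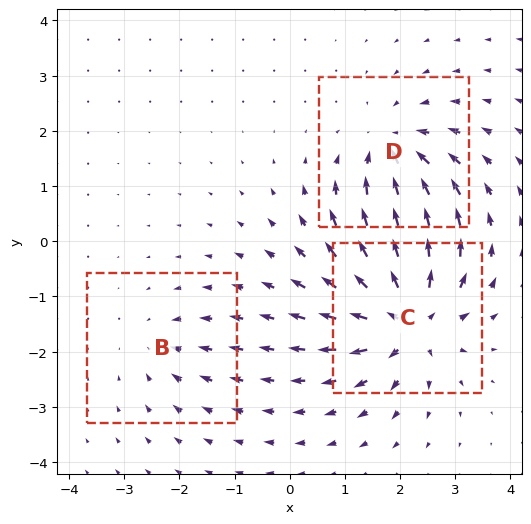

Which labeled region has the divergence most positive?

C

Divergence at each region's feature centre — B: about -2, C: about +6, D: about -4. Region C is most positive.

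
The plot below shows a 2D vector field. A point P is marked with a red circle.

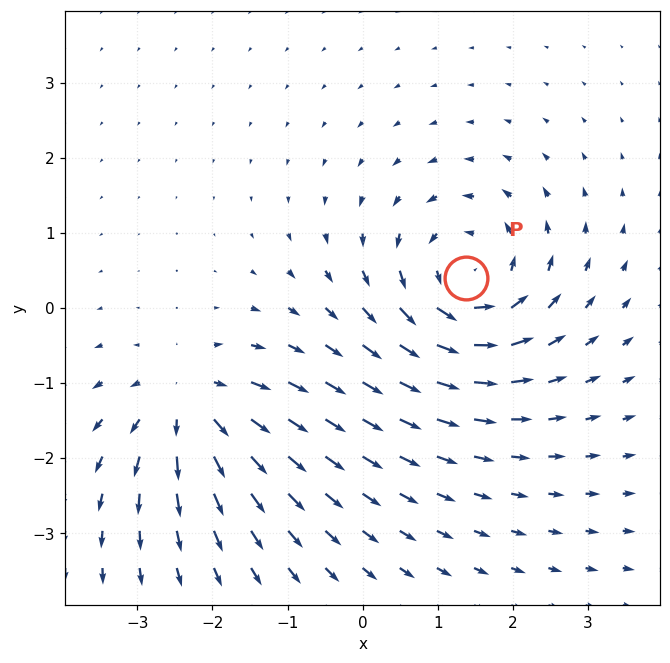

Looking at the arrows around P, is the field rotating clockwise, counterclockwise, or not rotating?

counterclockwise

Near P at (1.4, 0.4) the arrows circulate counterclockwise. The curl (z-component) there is about +5; positive curl means counterclockwise rotation.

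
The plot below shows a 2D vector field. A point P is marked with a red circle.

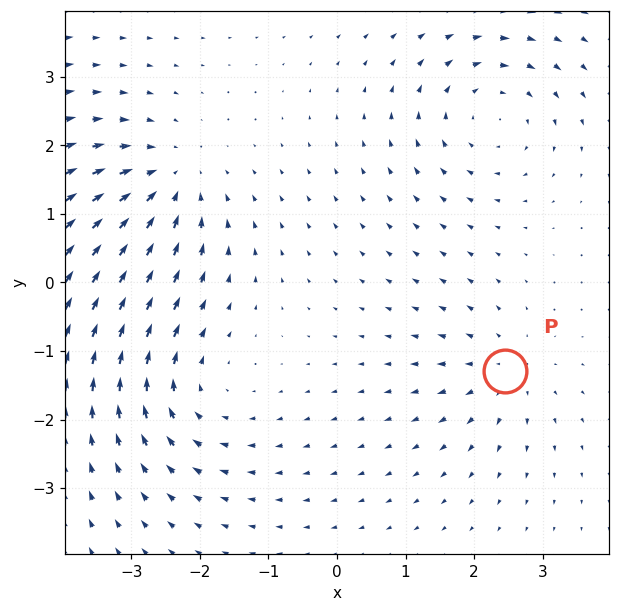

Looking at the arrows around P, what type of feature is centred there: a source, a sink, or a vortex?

source

At P (2.5, -1.3) the arrows spread outward. Divergence about +3, curl ≈0 — positive divergence with near-zero curl is a source.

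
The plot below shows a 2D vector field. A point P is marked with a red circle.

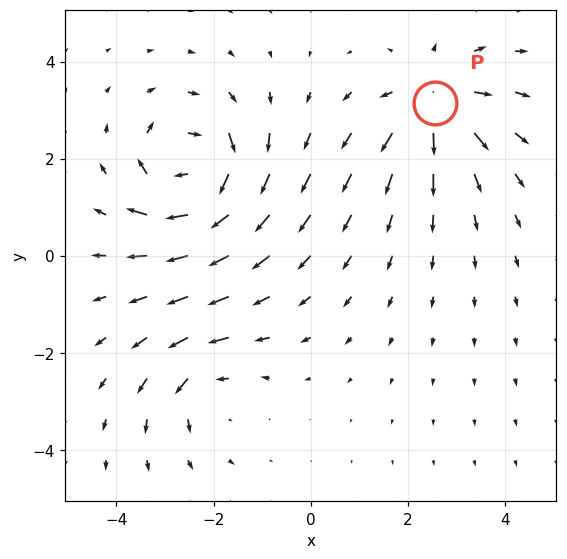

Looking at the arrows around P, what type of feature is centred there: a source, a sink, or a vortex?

source

At P (2.6, 3.2) the arrows spread outward. Divergence about +5, curl ≈0 — positive divergence with near-zero curl is a source.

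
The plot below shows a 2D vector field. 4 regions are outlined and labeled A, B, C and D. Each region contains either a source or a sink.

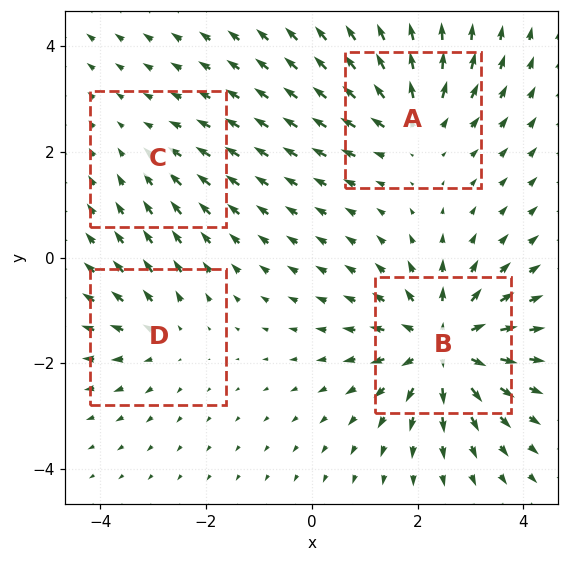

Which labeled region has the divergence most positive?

B

Divergence at each region's feature centre — A: about +5, B: about +7, C: about -2, D: about +3. Region B is most positive.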